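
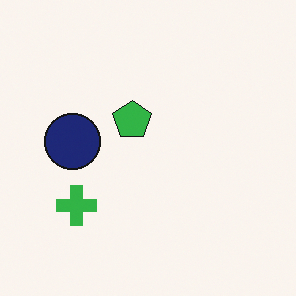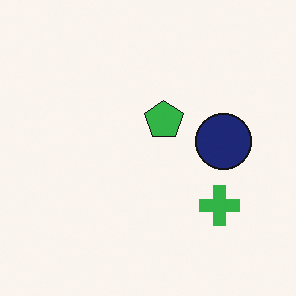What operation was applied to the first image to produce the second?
The second image is the first flipped horizontally (left ↔ right).

The navy circle is in the left of the first image and the right of the second — shapes on opposite sides of the vertical midline have swapped in a mirror flip.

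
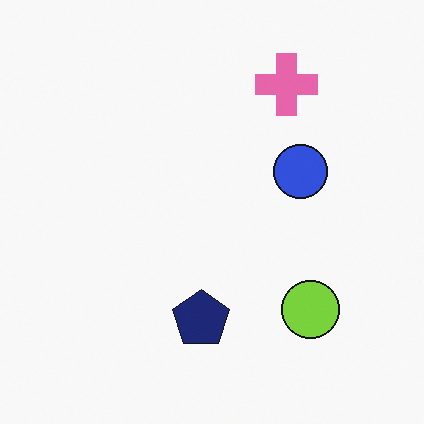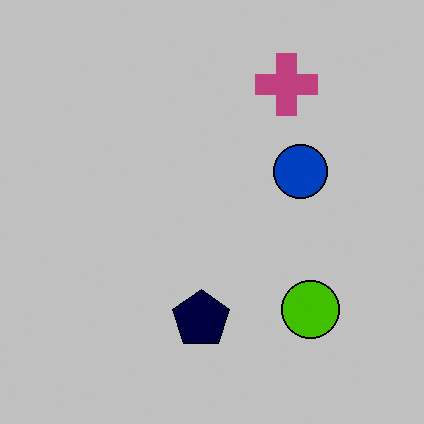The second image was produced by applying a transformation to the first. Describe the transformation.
This is the original image heavily posterized to just a handful of flat colors.

Each flat color has snapped to a coarser quantized level — most visibly, the near-white background has dropped to a flat grey.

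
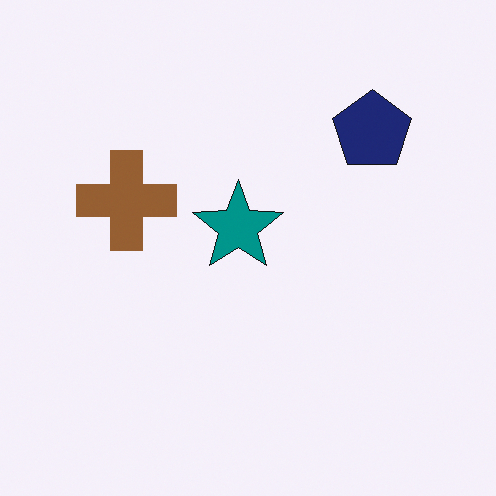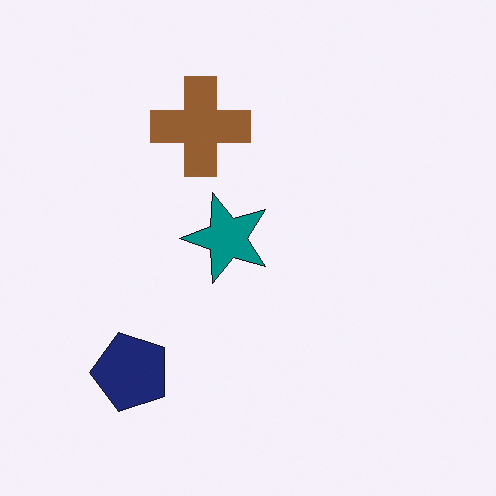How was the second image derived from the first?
Transposed (reflected across the top-left ↔ bottom-right diagonal).

Shapes have swapped their row and column positions — what was in the top-right is now in the bottom-left — a diagonal reflection.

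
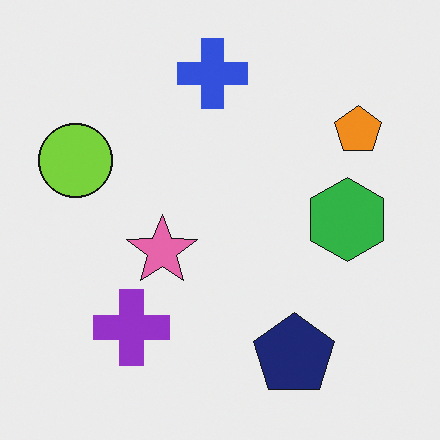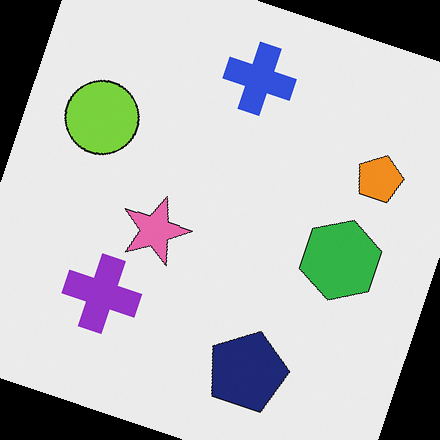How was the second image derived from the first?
It was rotated clockwise by a clearly visible amount.

Every shape is tilted by the same angle and the image corners show triangular fill wedges — a whole-image rotation by a non-right angle.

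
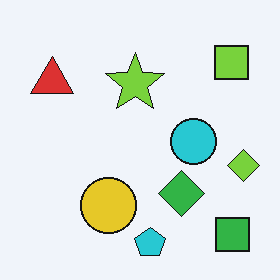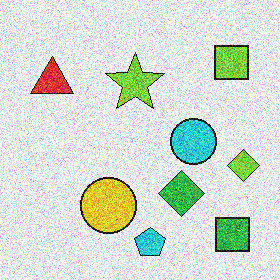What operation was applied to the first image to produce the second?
The transformation is: degraded with a thick layer of grain.

Random speckle covers the whole image, including the flat background.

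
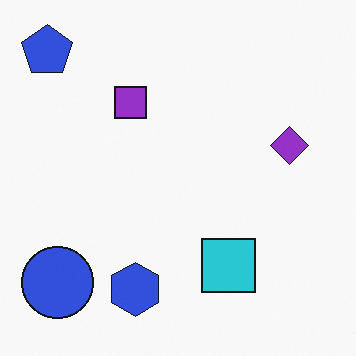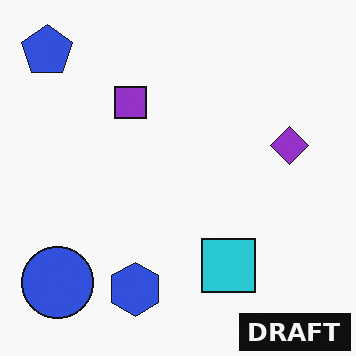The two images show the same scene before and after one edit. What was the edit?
This is the original image watermarked with the text "DRAFT" in the lower-right corner.

A dark label reading "DRAFT" appears in the lower-right corner.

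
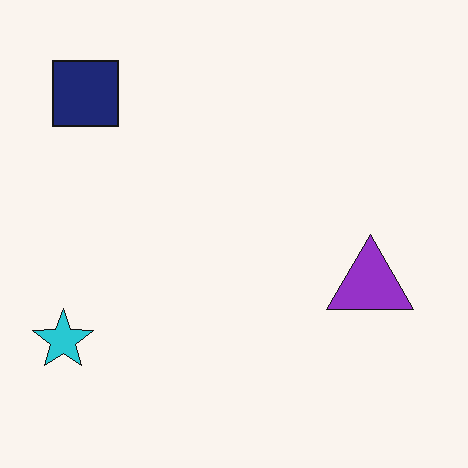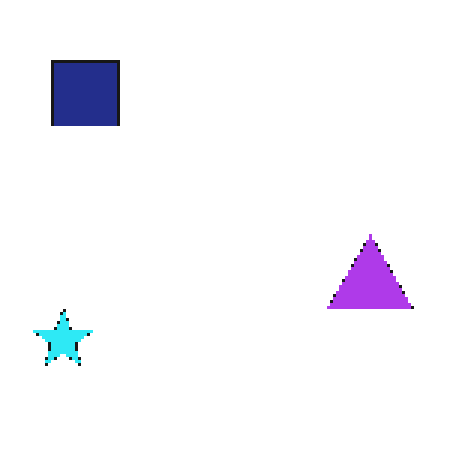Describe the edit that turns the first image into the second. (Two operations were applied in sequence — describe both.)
The second image is the first slightly brightened, then lightly pixelated (a mild mosaic effect).

Every pixel — background and shapes alike — is uniformly brightened. Shapes are reduced to large square blocks; fine edges and outlines are lost — a downscale-then-upscale (mosaic) effect.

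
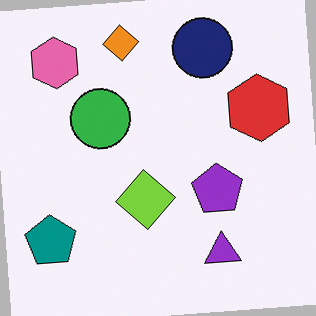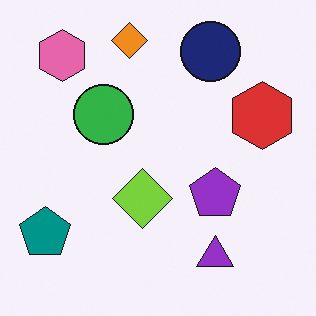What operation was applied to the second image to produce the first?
Rotated counter-clockwise by a small amount.

Every shape is tilted by the same angle and the image corners show triangular fill wedges — a whole-image rotation by a non-right angle.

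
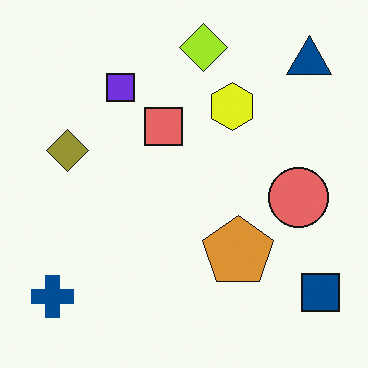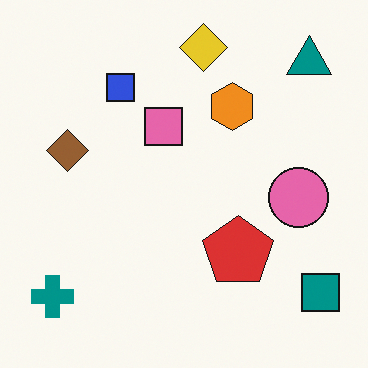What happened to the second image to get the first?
This is the original image hue-shifted by a small amount.

Every shape's color has rotated by the same amount around the hue wheel — a uniform hue shift.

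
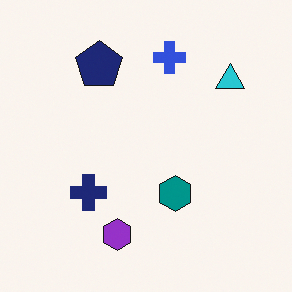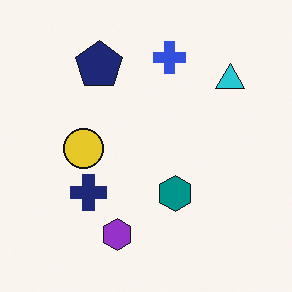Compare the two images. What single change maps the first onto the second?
The transformation is: overlaid with an additional yellow circle.

A yellow circle appears in the second image that is absent from the first.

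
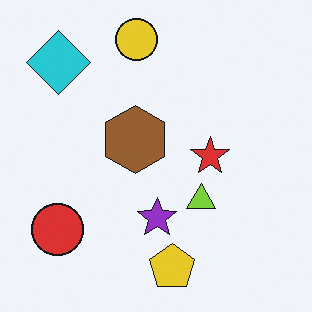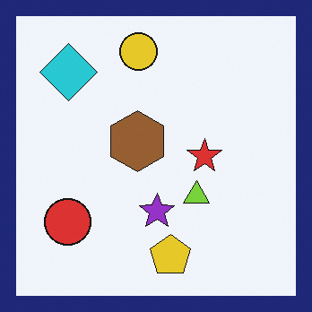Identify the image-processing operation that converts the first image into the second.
It was framed with a navy border.

A solid navy frame runs around the edge of the second image, with the content slightly shrunk inside it.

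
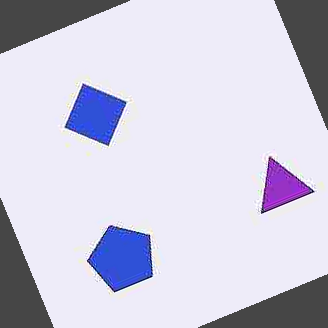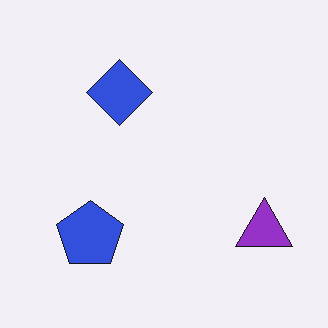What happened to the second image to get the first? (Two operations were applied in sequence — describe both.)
The image was degraded with heavy JPEG compression, then rotated counter-clockwise by a moderate amount.

Blocky 8×8 compression artifacts appear around shape edges and the flat background shows ringing — characteristic JPEG degradation. Every shape is tilted by the same angle and the image corners show triangular fill wedges — a whole-image rotation by a non-right angle.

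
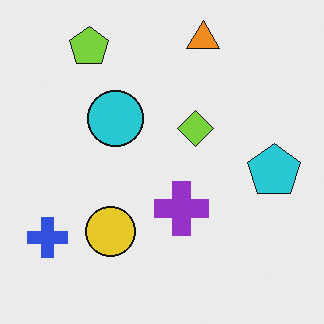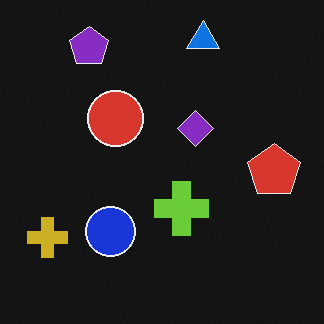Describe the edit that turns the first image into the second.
This is the original image color-inverted (negative).

The light background has become dark and every shape's color is its complement — a photographic negative.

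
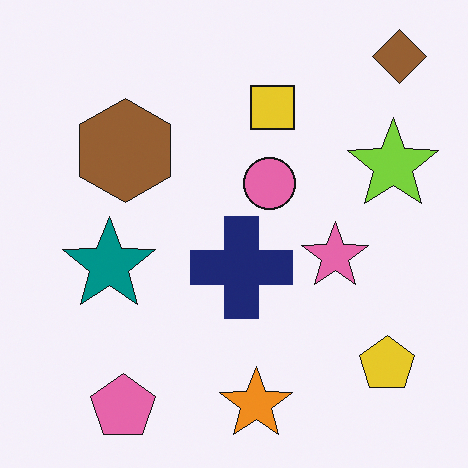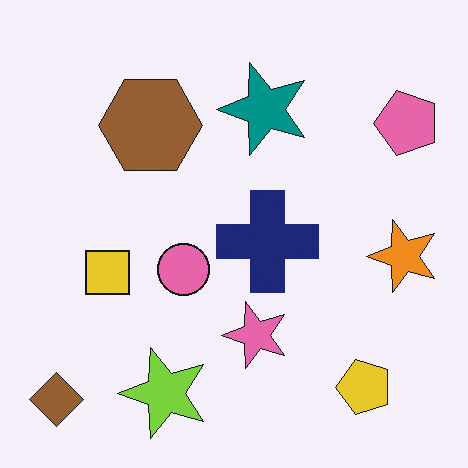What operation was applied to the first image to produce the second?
Transposed (reflected across the top-left ↔ bottom-right diagonal).

Shapes have swapped their row and column positions — what was in the top-right is now in the bottom-left — a diagonal reflection.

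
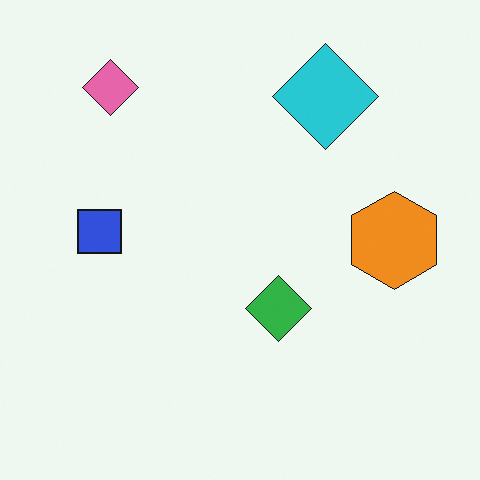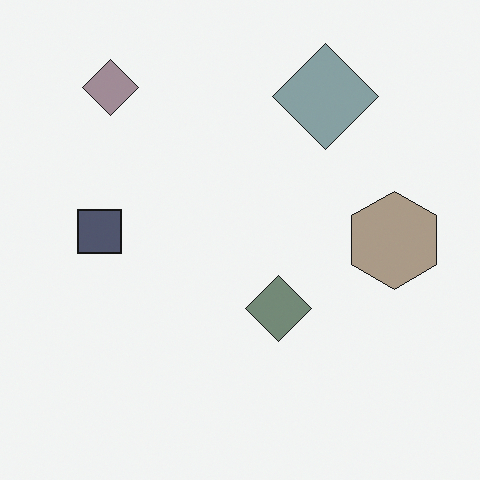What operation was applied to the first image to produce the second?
The transformation is: made much more muted (saturation change).

All colors are more muted and greyish — a global saturation change.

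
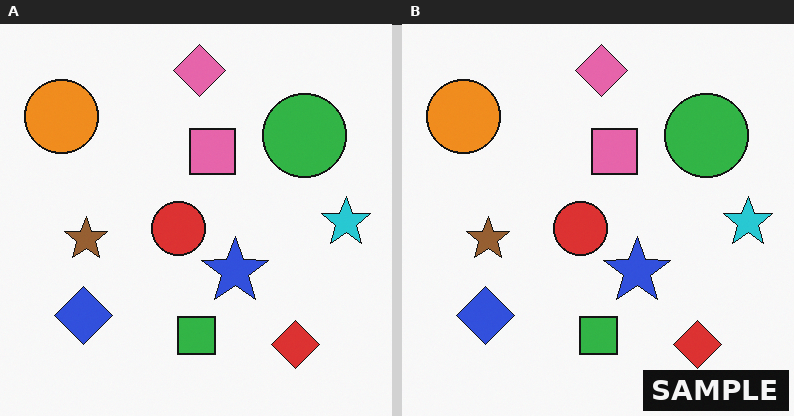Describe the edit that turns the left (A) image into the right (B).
The image was watermarked with the text "SAMPLE" in the lower-right corner.

A dark label reading "SAMPLE" appears in the lower-right corner.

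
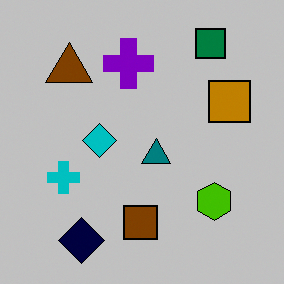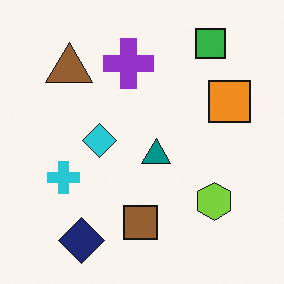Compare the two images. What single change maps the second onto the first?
It was aggressively posterized.

Each flat color has snapped to a coarser quantized level — most visibly, the near-white background has dropped to a flat grey.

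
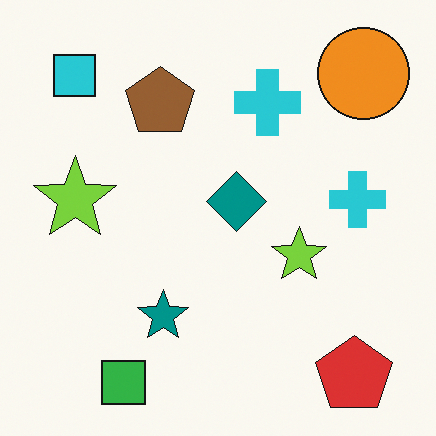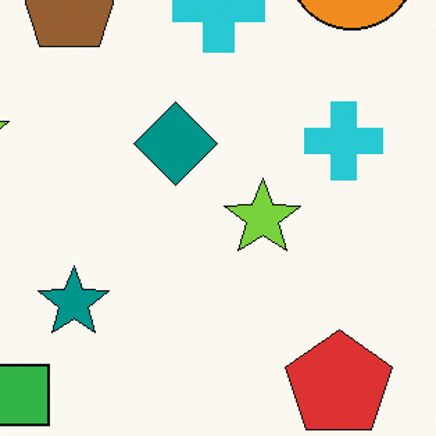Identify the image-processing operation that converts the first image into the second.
The second image is the first cropped slightly and scaled back up.

The visible shapes are larger and the field of view is narrower; shapes near the original edges may be partly or wholly outside the frame — a crop-and-rescale.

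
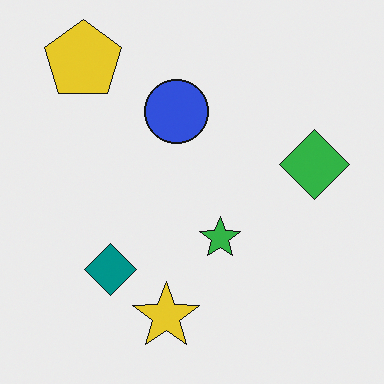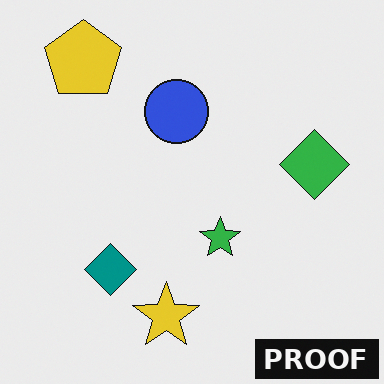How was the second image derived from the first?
The transformation is: watermarked with the text "PROOF" in the lower-right corner.

A dark label reading "PROOF" appears in the lower-right corner.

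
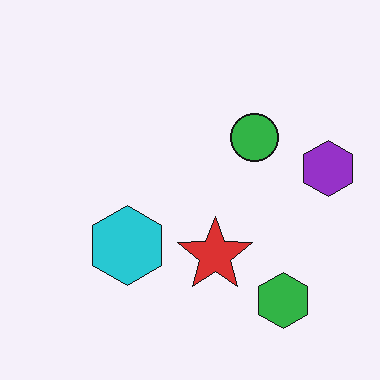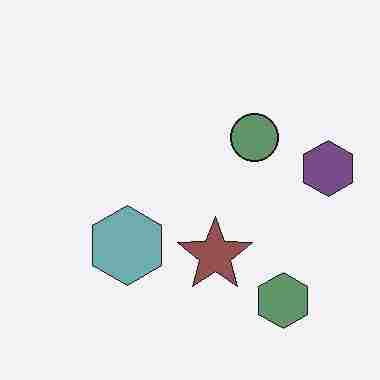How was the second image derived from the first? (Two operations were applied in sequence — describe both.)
The image was heavily desaturated, then degraded with heavy JPEG compression.

All colors are more muted and greyish — a global saturation change. Blocky 8×8 compression artifacts appear around shape edges and the flat background shows ringing — characteristic JPEG degradation.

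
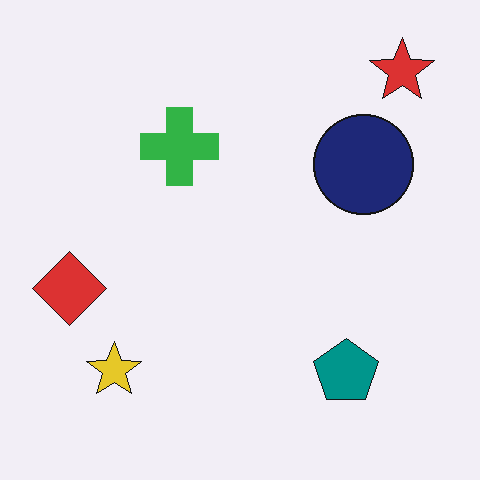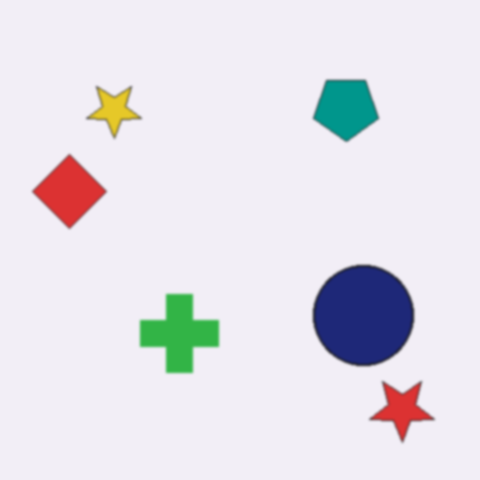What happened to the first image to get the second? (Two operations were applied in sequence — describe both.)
This is the original image slightly softened, then flipped vertically (top ↔ bottom).

Shape edges and outlines are uniformly softened across the whole image. The red star is in the top-right of the first image and the bottom-right of the second — shapes on opposite sides of the horizontal midline have swapped in a mirror flip.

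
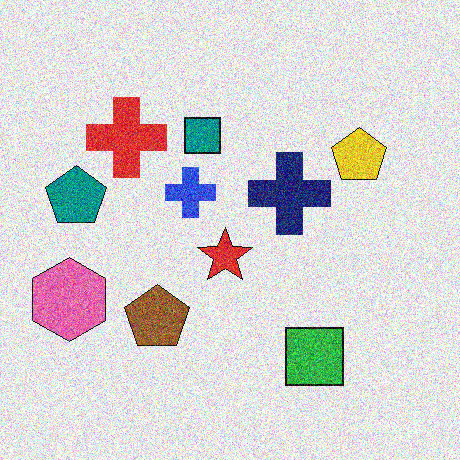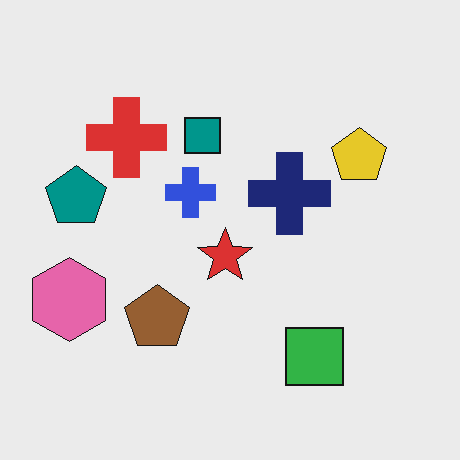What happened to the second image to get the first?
The image was degraded with a thick layer of grain.

Random speckle covers the whole image, including the flat background.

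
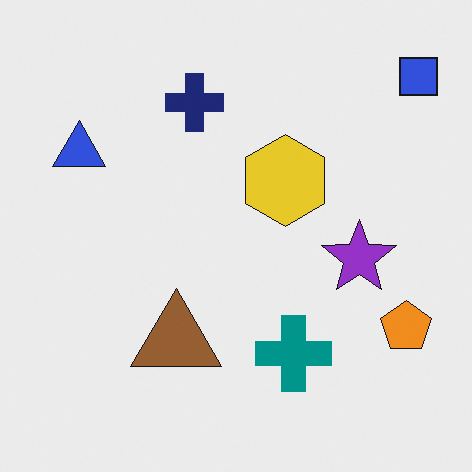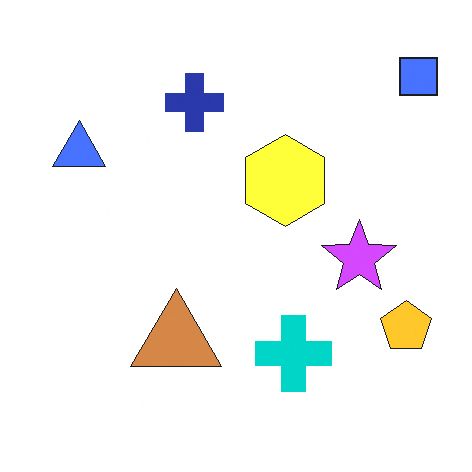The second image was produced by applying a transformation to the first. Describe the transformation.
The second image is the first substantially brightened.

Every pixel — background and shapes alike — is uniformly brightened.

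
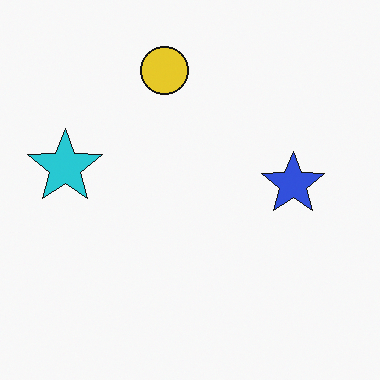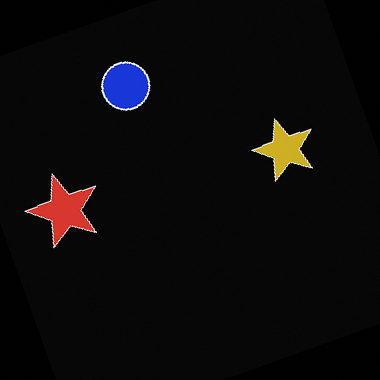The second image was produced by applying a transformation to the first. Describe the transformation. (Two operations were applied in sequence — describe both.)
This is the original image color-inverted (negative), then rotated counter-clockwise by a clearly visible amount.

The light background has become dark and every shape's color is its complement — a photographic negative. Every shape is tilted by the same angle and the image corners show triangular fill wedges — a whole-image rotation by a non-right angle.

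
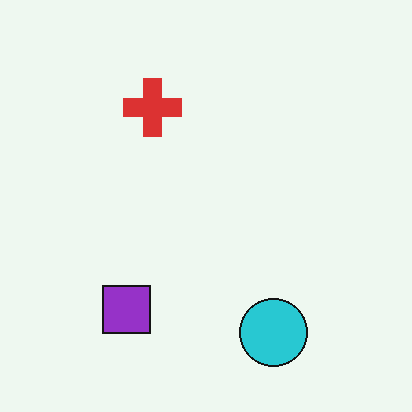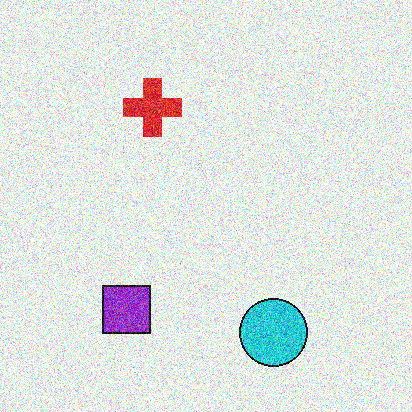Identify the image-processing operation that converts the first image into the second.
The image was degraded with heavy additive noise.

Random speckle covers the whole image, including the flat background.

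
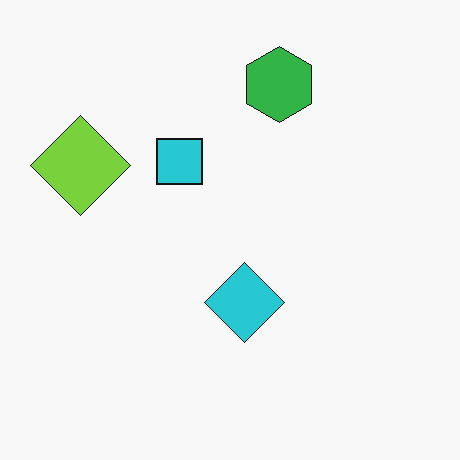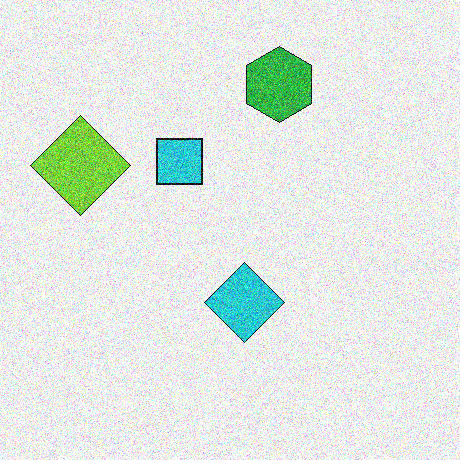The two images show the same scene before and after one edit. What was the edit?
It was degraded with a thick layer of grain.

Random speckle covers the whole image, including the flat background.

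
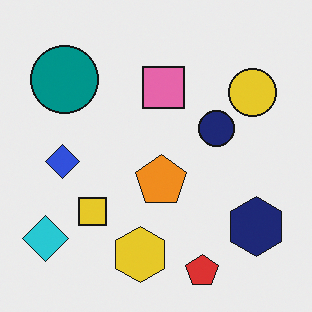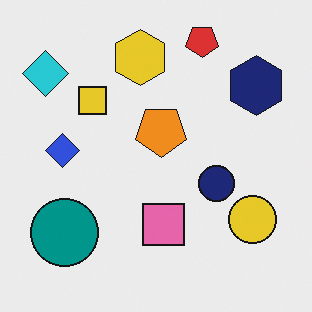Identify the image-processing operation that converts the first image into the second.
The second image is the first flipped vertically (top ↔ bottom).

The red pentagon is in the bottom of the first image and the top of the second — shapes on opposite sides of the horizontal midline have swapped in a mirror flip.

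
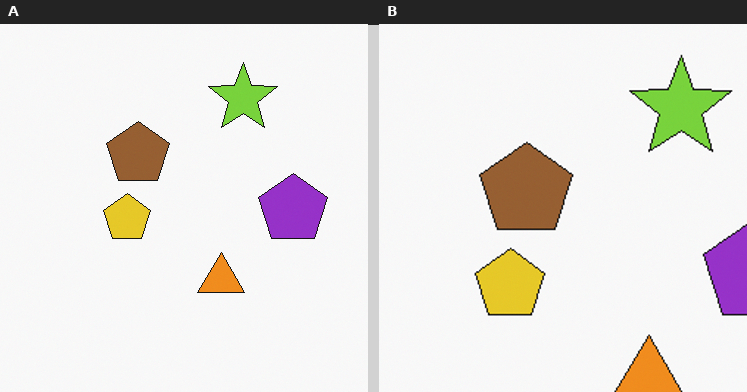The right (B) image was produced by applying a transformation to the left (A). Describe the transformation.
This is the original image cropped to a modestly smaller region and rescaled.

The visible shapes are larger and the field of view is narrower; shapes near the original edges may be partly or wholly outside the frame — a crop-and-rescale.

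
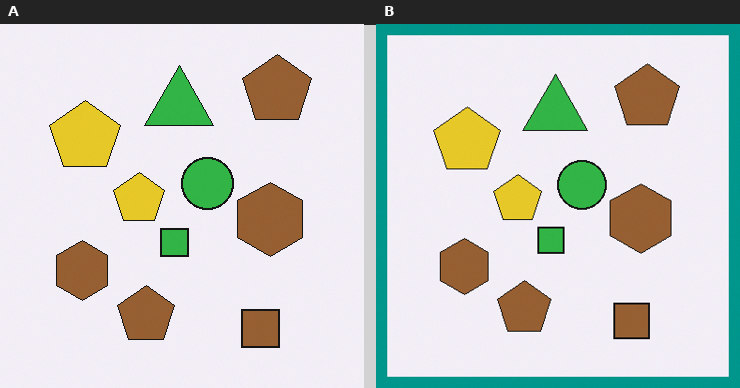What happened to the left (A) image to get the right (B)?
Framed with a teal border.

A solid teal frame runs around the edge of the right (B) image, with the content slightly shrunk inside it.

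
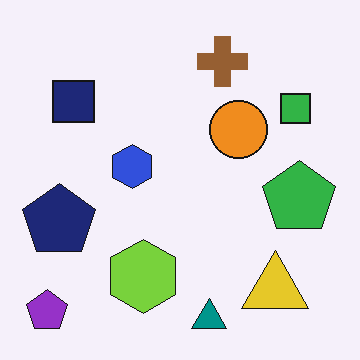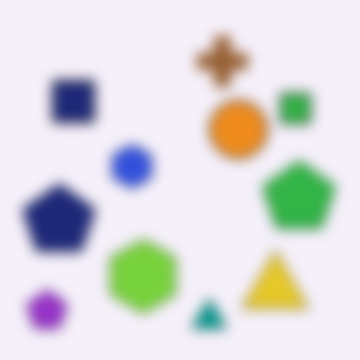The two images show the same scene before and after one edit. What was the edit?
It was heavily blurred.

Shape edges and outlines are uniformly softened across the whole image.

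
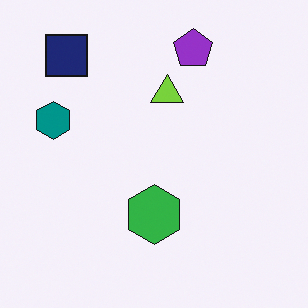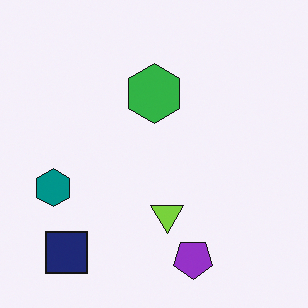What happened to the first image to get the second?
The second image is the first flipped vertically (top ↔ bottom).

The purple pentagon is in the top of the first image and the bottom of the second — shapes on opposite sides of the horizontal midline have swapped in a mirror flip.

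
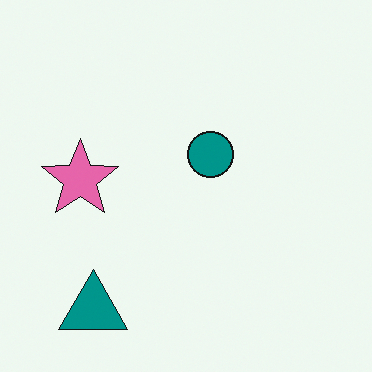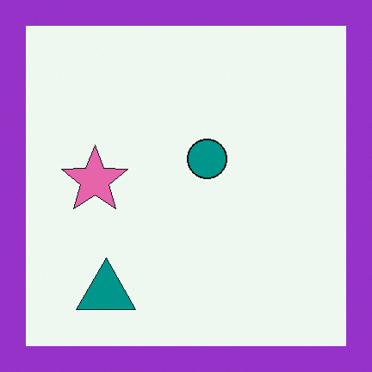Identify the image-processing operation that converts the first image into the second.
The second image is the first framed with a purple border.

A solid purple frame runs around the edge of the second image, with the content slightly shrunk inside it.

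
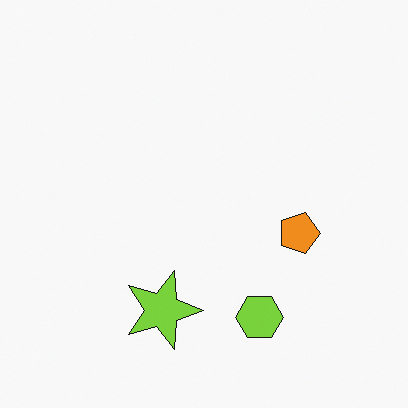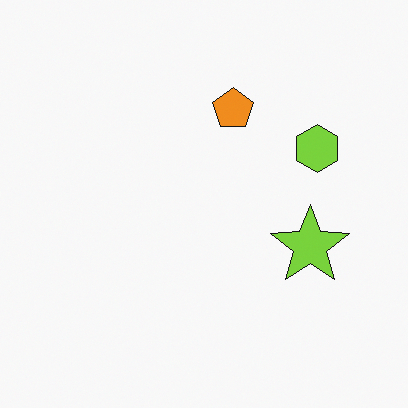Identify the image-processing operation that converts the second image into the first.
The first image is the second rotated 90° clockwise.

The lime hexagon sits in the right of the second image and the bottom of the first — consistent with a whole-image 90° clockwise rotation.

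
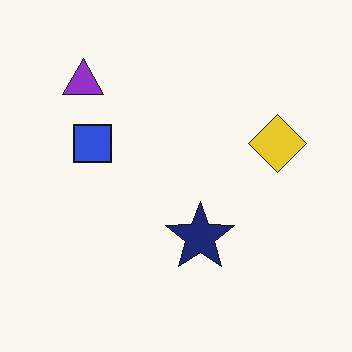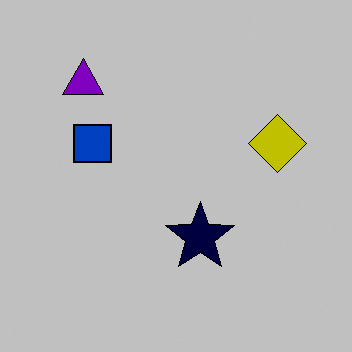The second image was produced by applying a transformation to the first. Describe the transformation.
Aggressively posterized.

Each flat color has snapped to a coarser quantized level — most visibly, the near-white background has dropped to a flat grey.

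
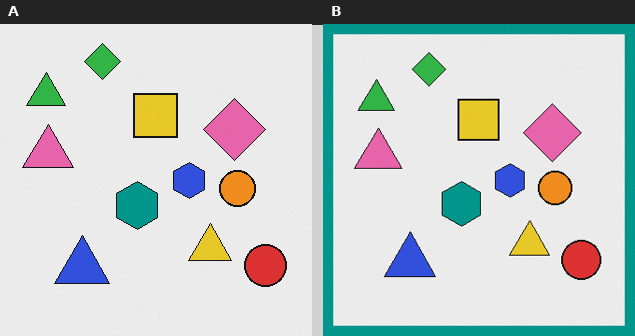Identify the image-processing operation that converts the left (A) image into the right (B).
It was framed with a teal border.

A solid teal frame runs around the edge of the right (B) image, with the content slightly shrunk inside it.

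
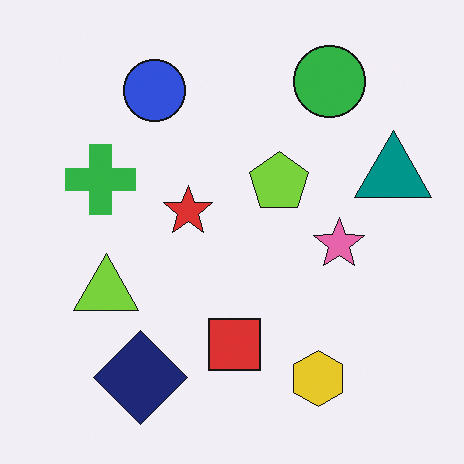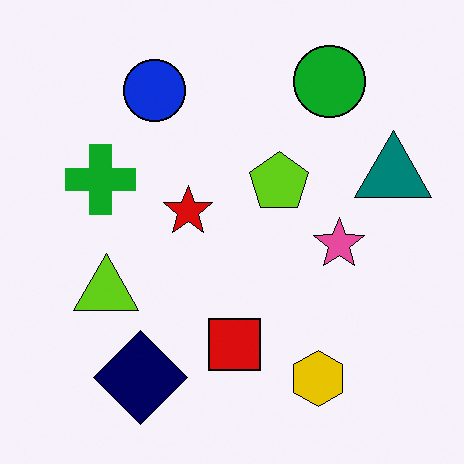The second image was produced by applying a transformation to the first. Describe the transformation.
It was given slightly increased contrast.

Tones are pushed away from mid-grey across the whole image — a global contrast change.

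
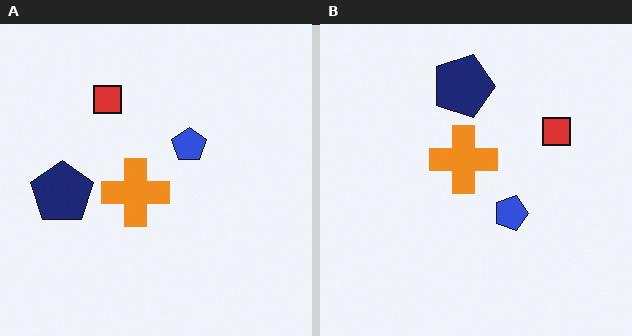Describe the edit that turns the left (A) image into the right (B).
The right (B) image is the left (A) rotated 90° clockwise.

The navy pentagon sits in the left of the left (A) image and the top of the right (B) — consistent with a whole-image 90° clockwise rotation.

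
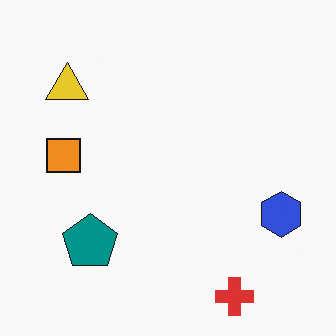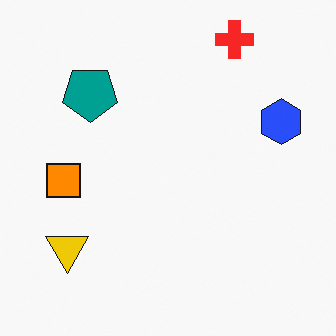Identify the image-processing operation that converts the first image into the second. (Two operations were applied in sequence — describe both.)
The image was flipped vertically (top ↔ bottom), then slightly oversaturated.

The red cross is in the bottom-right of the first image and the top-right of the second — shapes on opposite sides of the horizontal midline have swapped in a mirror flip. All colors are more vivid — a global saturation change.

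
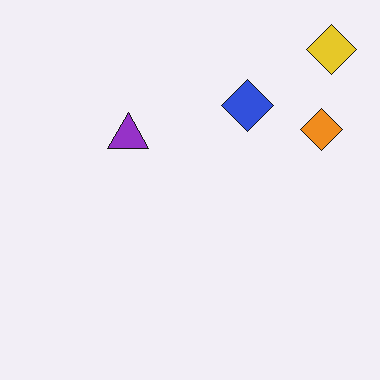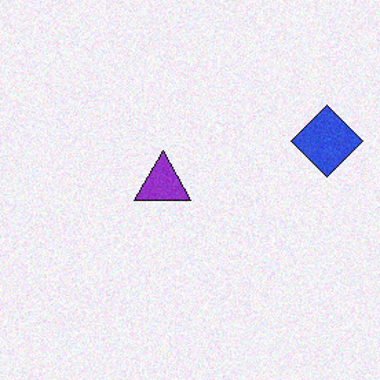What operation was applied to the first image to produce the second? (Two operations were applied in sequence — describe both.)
The second image is the first degraded with light additive noise, then cropped slightly and scaled back up.

Random speckle covers the whole image, including the flat background. The visible shapes are larger and the field of view is narrower; shapes near the original edges may be partly or wholly outside the frame — a crop-and-rescale.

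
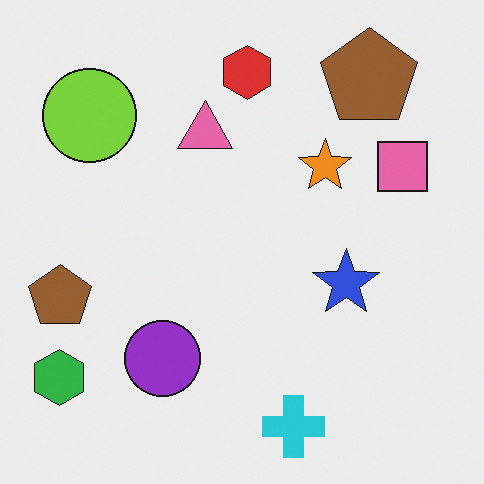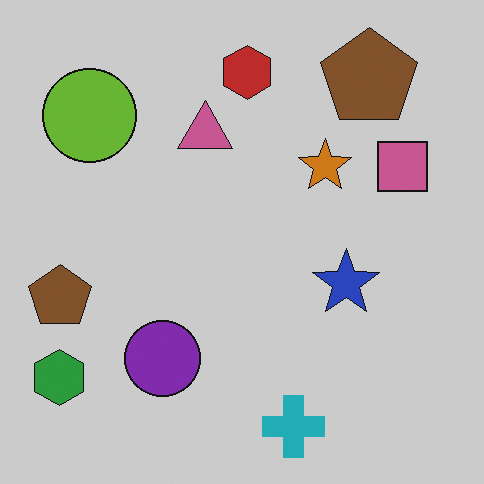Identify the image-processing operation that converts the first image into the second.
It was slightly darkened.

Every pixel — background and shapes alike — is uniformly darkened.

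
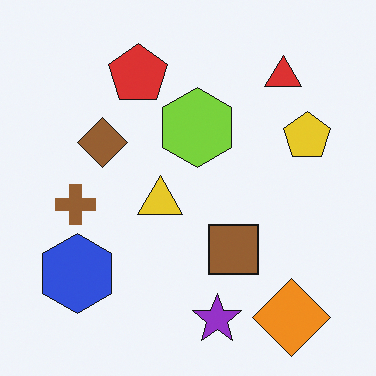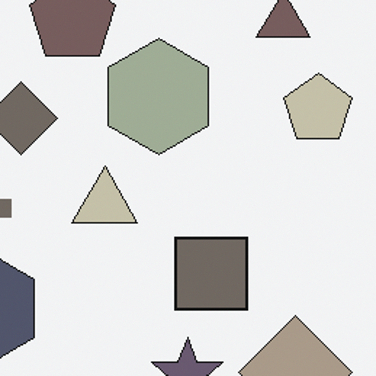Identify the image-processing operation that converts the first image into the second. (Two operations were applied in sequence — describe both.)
Cropped slightly and scaled back up, then made much more muted (saturation change).

The visible shapes are larger and the field of view is narrower; shapes near the original edges may be partly or wholly outside the frame — a crop-and-rescale. All colors are more muted and greyish — a global saturation change.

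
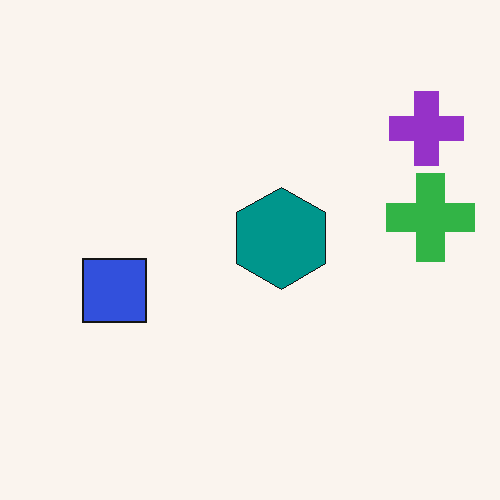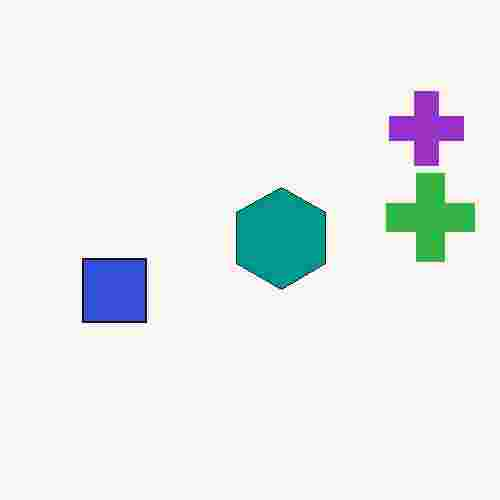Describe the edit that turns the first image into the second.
Degraded with heavy JPEG compression.

Blocky 8×8 compression artifacts appear around shape edges and the flat background shows ringing — characteristic JPEG degradation.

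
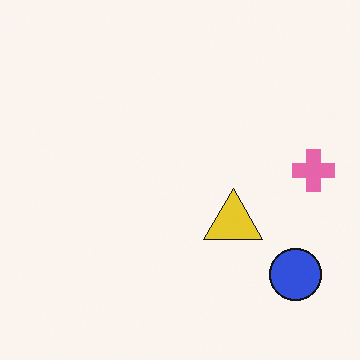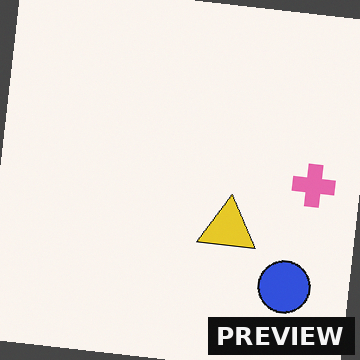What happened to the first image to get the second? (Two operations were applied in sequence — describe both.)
The image was rotated clockwise by a slight angle, then watermarked with the text "PREVIEW" in the lower-right corner.

Every shape is tilted by the same angle and the image corners show triangular fill wedges — a whole-image rotation by a non-right angle. A dark label reading "PREVIEW" appears in the lower-right corner.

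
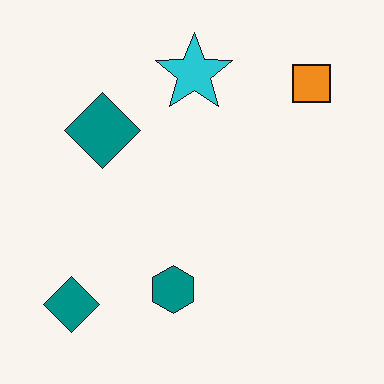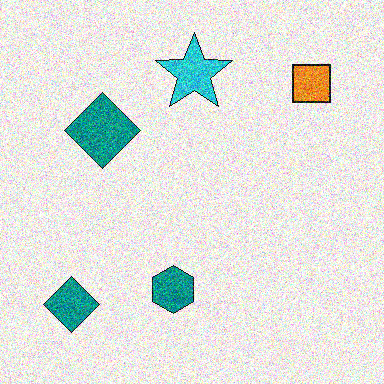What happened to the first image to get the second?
It was degraded with strong gaussian noise.

Random speckle covers the whole image, including the flat background.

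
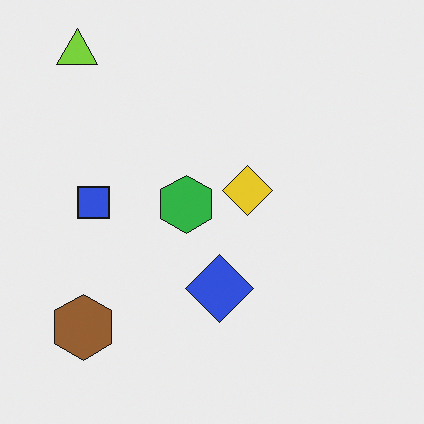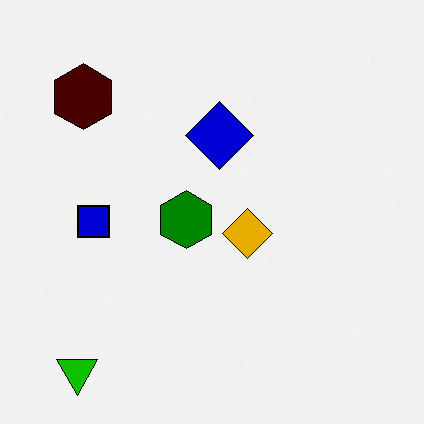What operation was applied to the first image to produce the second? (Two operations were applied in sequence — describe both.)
Boosted in contrast, then flipped vertically (top ↔ bottom).

Tones are pushed away from mid-grey across the whole image — a global contrast change. The lime triangle is in the top-left of the first image and the bottom-left of the second — shapes on opposite sides of the horizontal midline have swapped in a mirror flip.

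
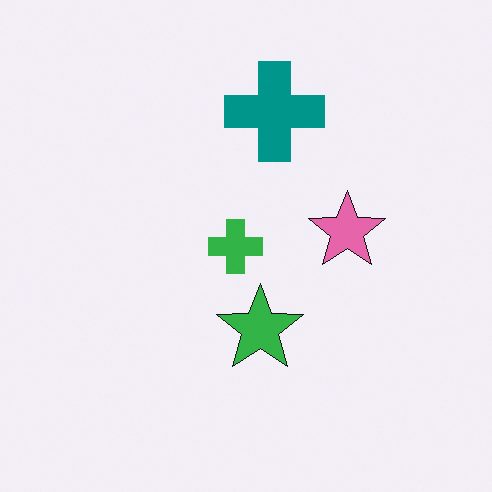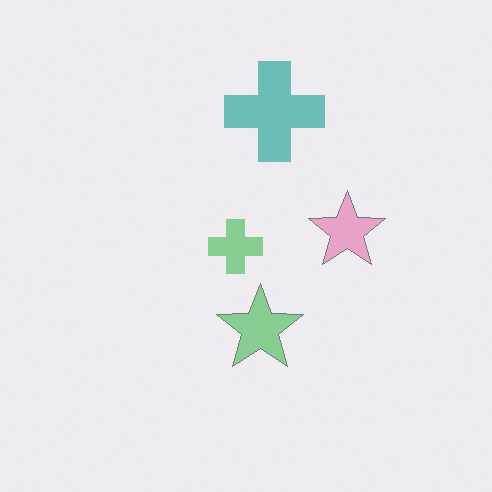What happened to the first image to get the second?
The second image is the first given much lower contrast.

Tones are pushed toward mid-grey across the whole image — a global contrast change.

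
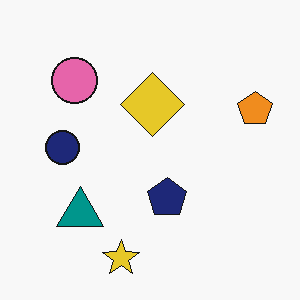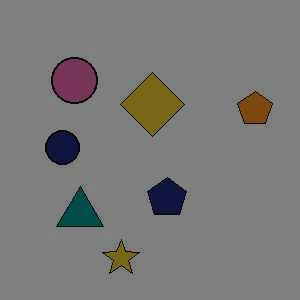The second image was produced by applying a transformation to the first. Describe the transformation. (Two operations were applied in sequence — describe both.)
The image was degraded with heavy JPEG compression, then darkened a lot.

Blocky 8×8 compression artifacts appear around shape edges and the flat background shows ringing — characteristic JPEG degradation. Every pixel — background and shapes alike — is uniformly darkened.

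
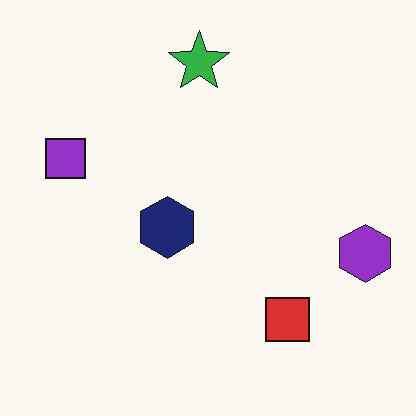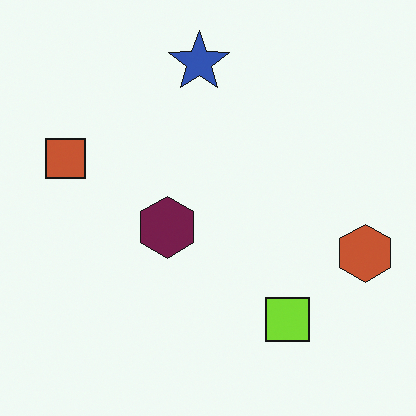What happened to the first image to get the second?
The transformation is: hue-shifted noticeably.

Every shape's color has rotated by the same amount around the hue wheel — a uniform hue shift.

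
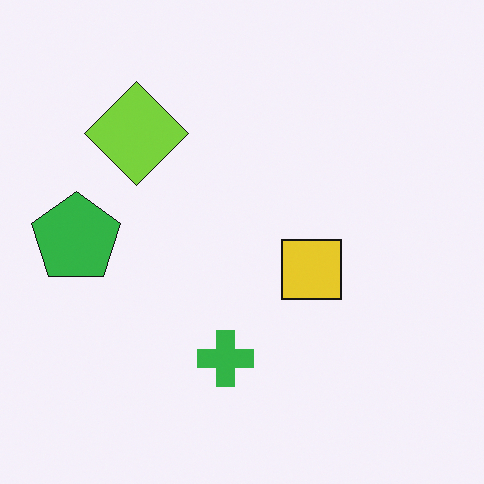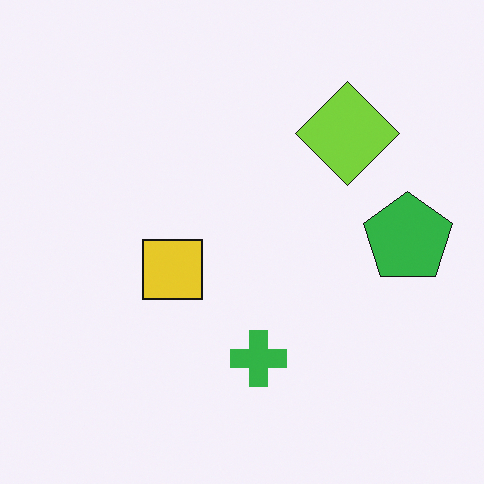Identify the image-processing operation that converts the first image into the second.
The image was flipped horizontally (left ↔ right).

The green pentagon is in the left of the first image and the right of the second — shapes on opposite sides of the vertical midline have swapped in a mirror flip.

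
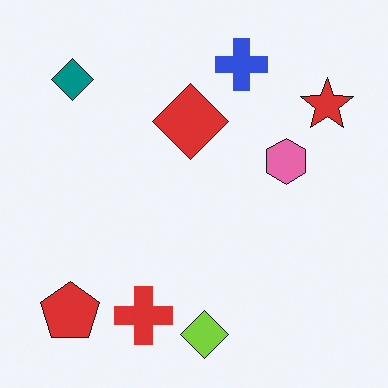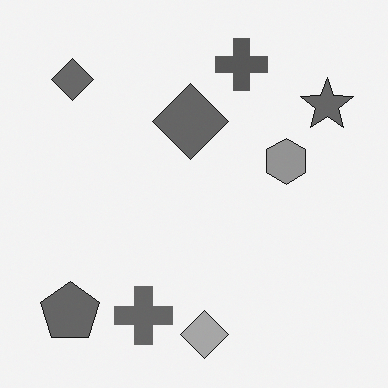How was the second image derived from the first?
It was converted to grayscale.

All color is removed — every shape is now a shade of grey.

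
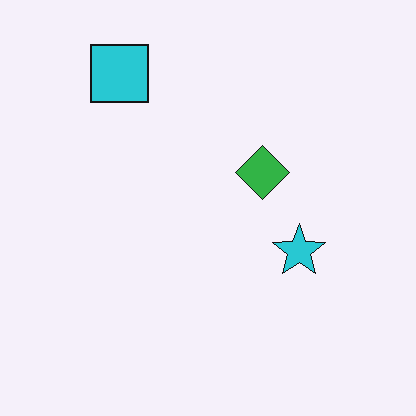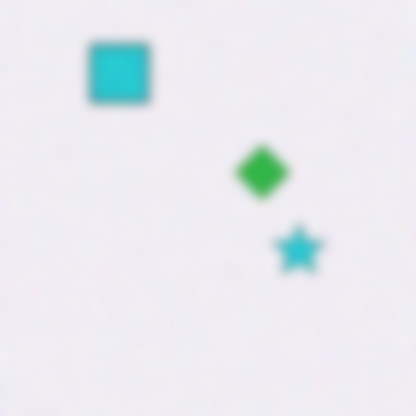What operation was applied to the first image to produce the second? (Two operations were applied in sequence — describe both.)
The second image is the first degraded with visible gaussian noise, then heavily blurred.

Random speckle covers the whole image, including the flat background. Shape edges and outlines are uniformly softened across the whole image.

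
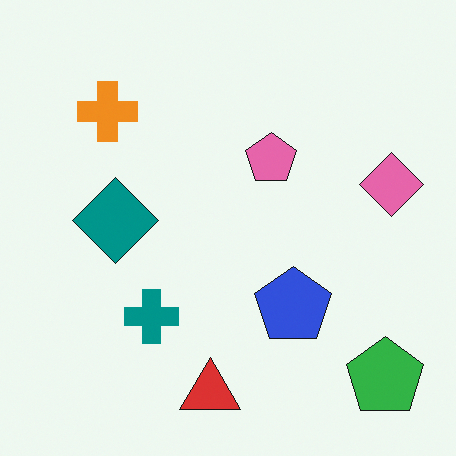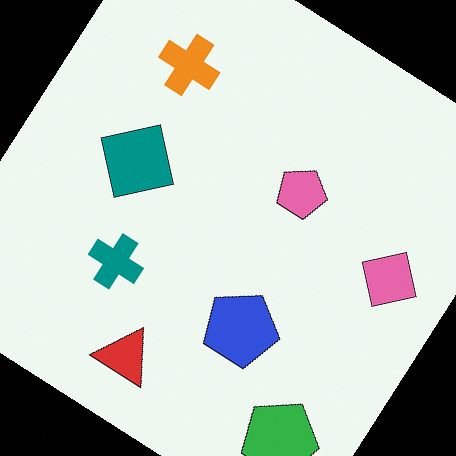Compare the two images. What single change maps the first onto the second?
The transformation is: rotated clockwise by a large amount — several tens of degrees.

Every shape is tilted by the same angle and the image corners show triangular fill wedges — a whole-image rotation by a non-right angle.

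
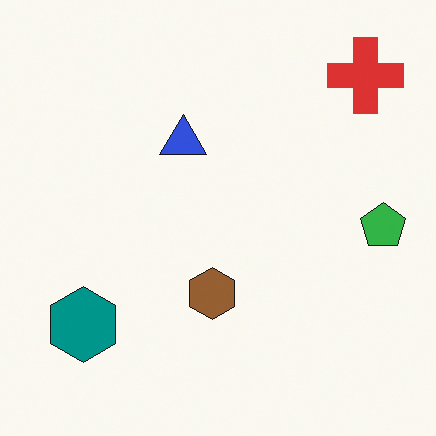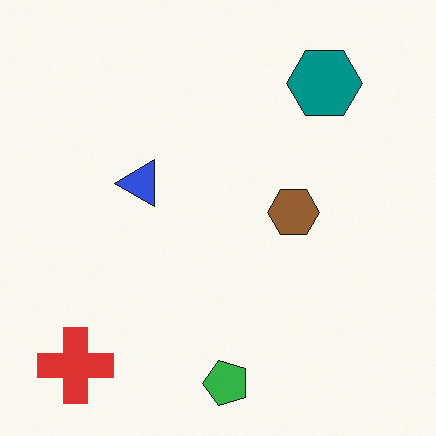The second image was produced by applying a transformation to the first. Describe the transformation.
This is the original image transposed (reflected across the top-left ↔ bottom-right diagonal).

Shapes have swapped their row and column positions — what was in the top-right is now in the bottom-left — a diagonal reflection.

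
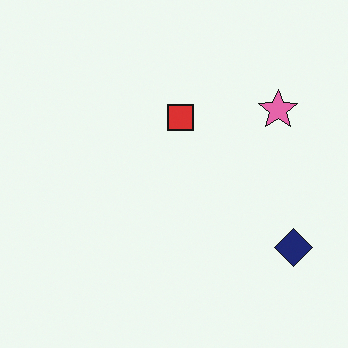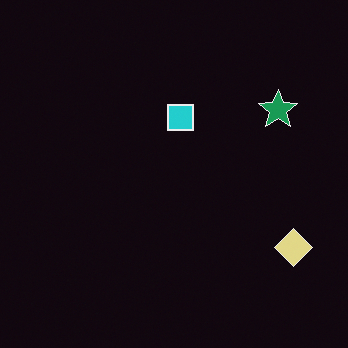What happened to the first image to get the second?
The transformation is: color-inverted (negative).

The light background has become dark and every shape's color is its complement — a photographic negative.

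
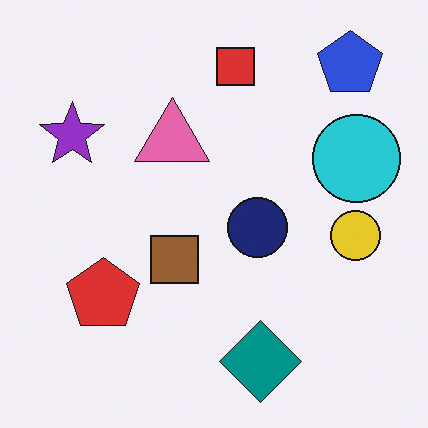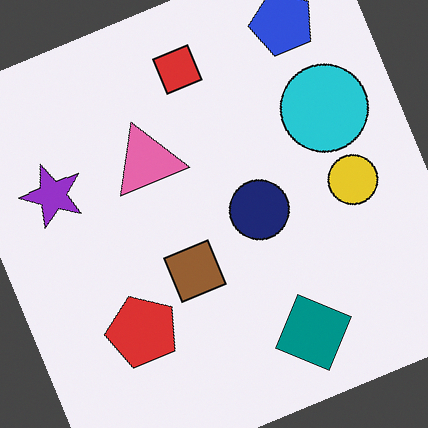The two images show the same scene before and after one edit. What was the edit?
Rotated counter-clockwise by a moderate amount.

Every shape is tilted by the same angle and the image corners show triangular fill wedges — a whole-image rotation by a non-right angle.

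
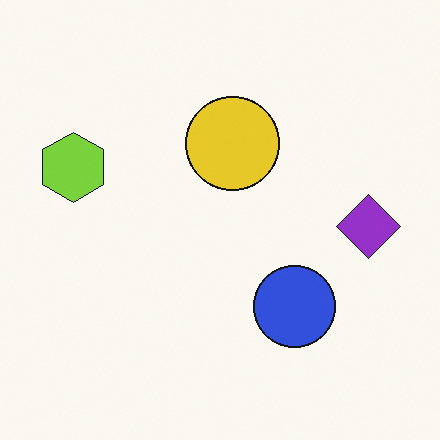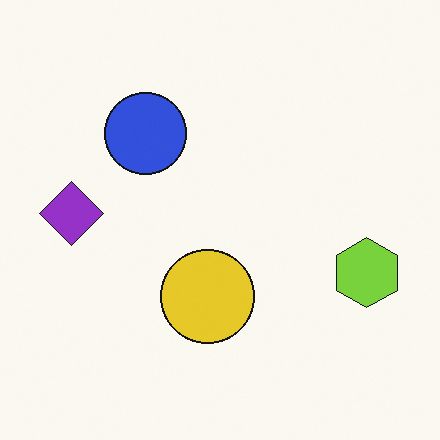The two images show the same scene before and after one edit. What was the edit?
The transformation is: rotated 180°.

The lime hexagon sits in the left of the first image and the right of the second — consistent with a whole-image 180° rotation.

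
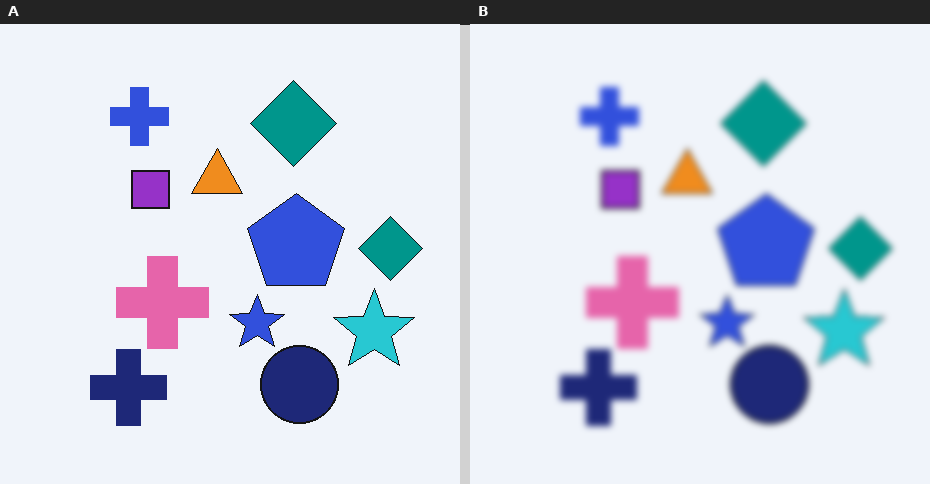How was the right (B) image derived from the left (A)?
This is the original image noticeably gaussian-blurred.

Shape edges and outlines are uniformly softened across the whole image.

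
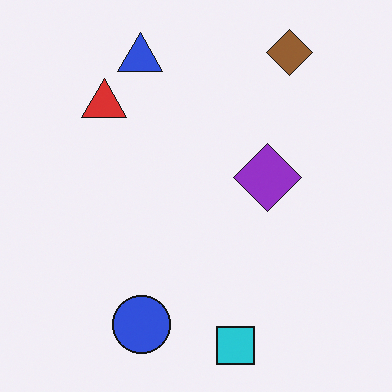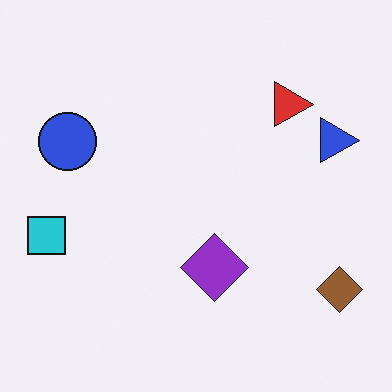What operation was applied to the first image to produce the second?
It was rotated 90° clockwise.

The brown diamond sits in the top-right of the first image and the bottom-right of the second — consistent with a whole-image 90° clockwise rotation.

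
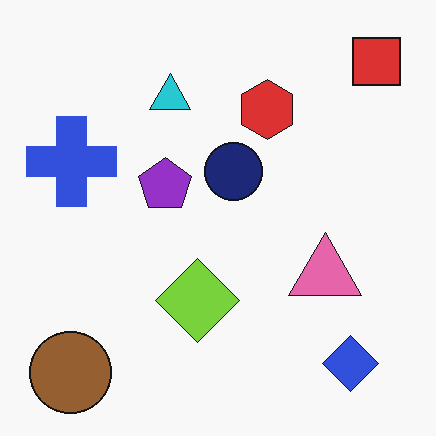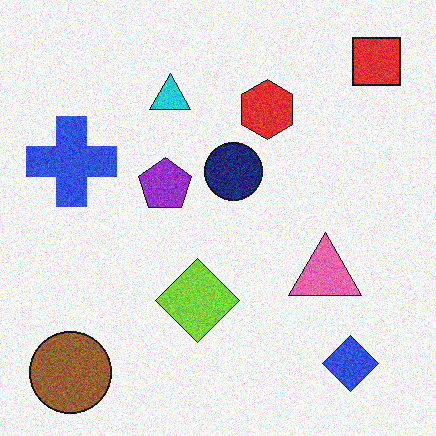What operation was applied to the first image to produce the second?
The image was degraded with moderate additive noise.

Random speckle covers the whole image, including the flat background.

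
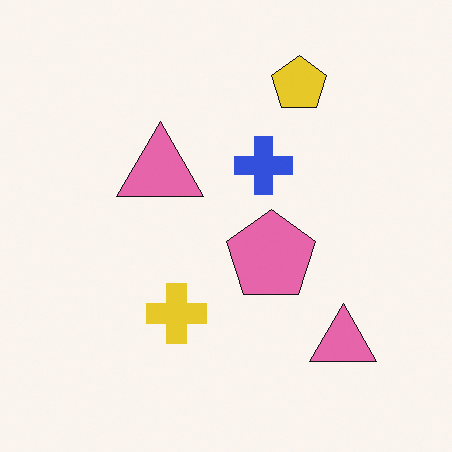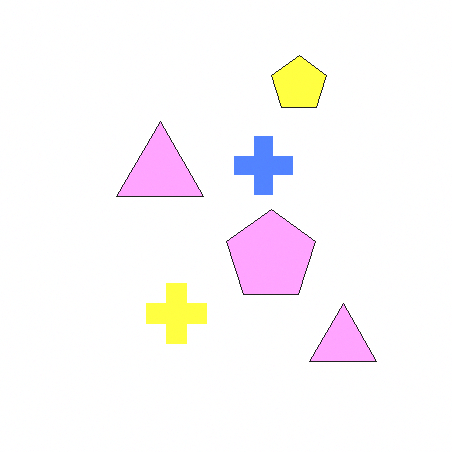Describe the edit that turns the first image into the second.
The second image is the first brightened a lot.

Every pixel — background and shapes alike — is uniformly brightened.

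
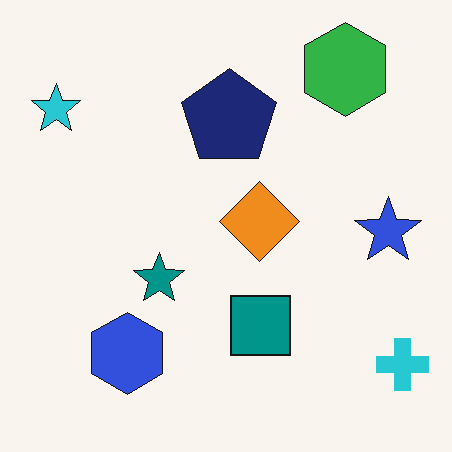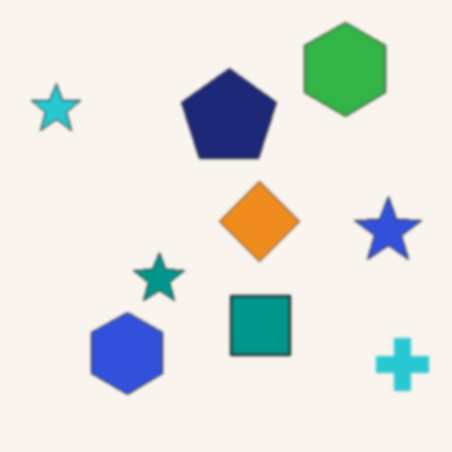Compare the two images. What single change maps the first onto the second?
The second image is the first lightly blurred.

Shape edges and outlines are uniformly softened across the whole image.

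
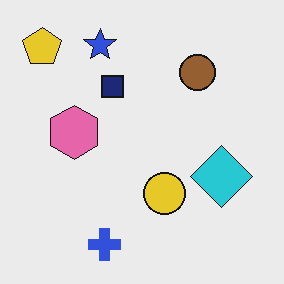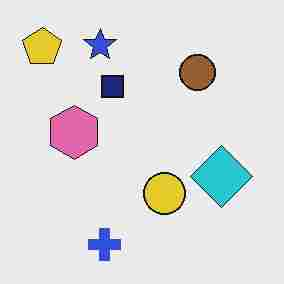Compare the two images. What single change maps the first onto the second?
The image was heavily JPEG-compressed with obvious blocking artifacts.

Blocky 8×8 compression artifacts appear around shape edges and the flat background shows ringing — characteristic JPEG degradation.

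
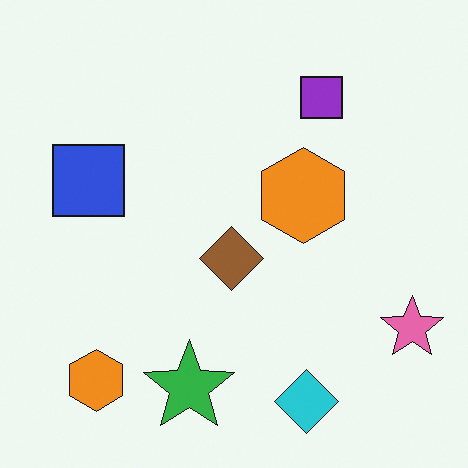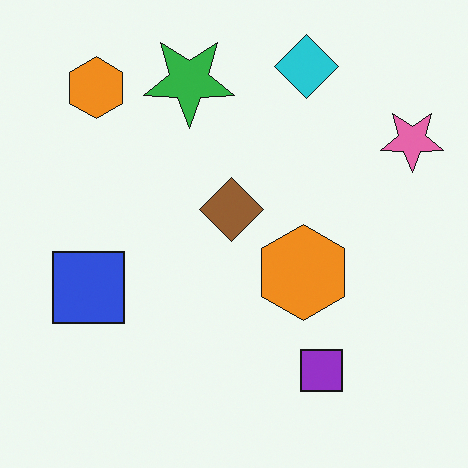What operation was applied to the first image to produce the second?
This is the original image flipped vertically (top ↔ bottom).

The cyan diamond is in the bottom of the first image and the top of the second — shapes on opposite sides of the horizontal midline have swapped in a mirror flip.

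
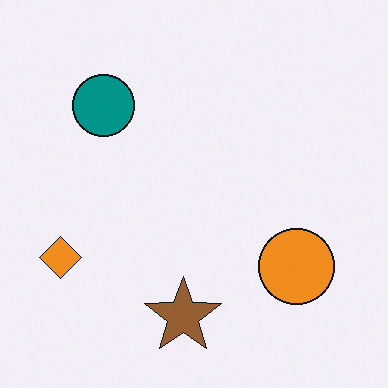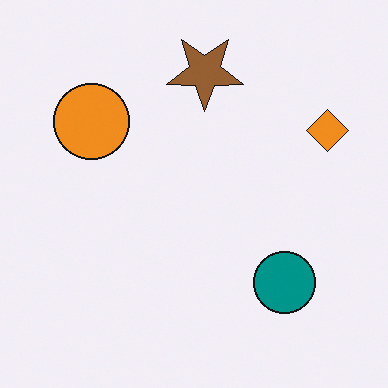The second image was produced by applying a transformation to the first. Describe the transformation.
It was rotated 180°.

The orange diamond sits in the left of the first image and the right of the second — consistent with a whole-image 180° rotation.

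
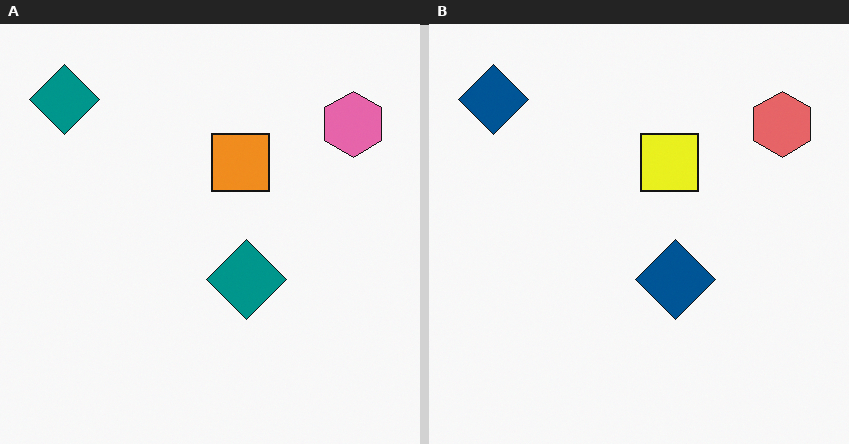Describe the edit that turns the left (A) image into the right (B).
It was hue-shifted by a small amount.

Every shape's color has rotated by the same amount around the hue wheel — a uniform hue shift.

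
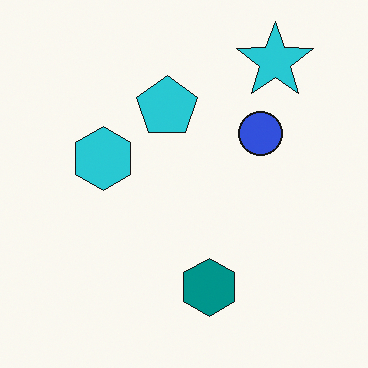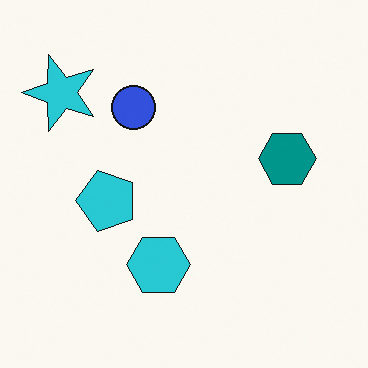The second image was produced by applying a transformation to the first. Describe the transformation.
Rotated 90° counter-clockwise.

The cyan star sits in the top-right of the first image and the top-left of the second — consistent with a whole-image 90° counter-clockwise rotation.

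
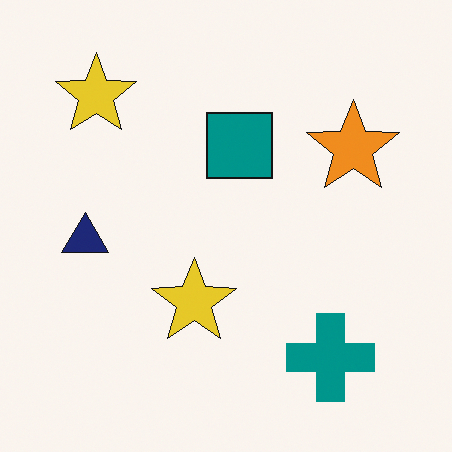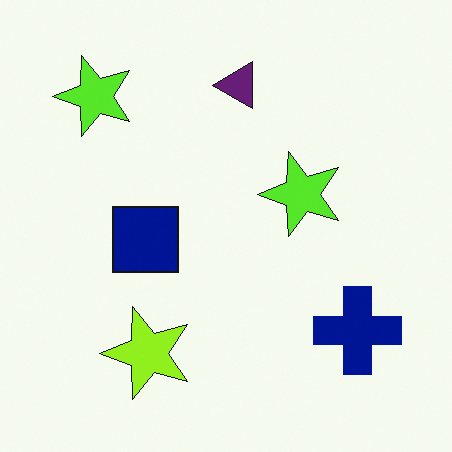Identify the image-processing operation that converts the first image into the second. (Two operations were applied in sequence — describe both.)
The image was hue-shifted slightly, then transposed (reflected across the top-left ↔ bottom-right diagonal).

Every shape's color has rotated by the same amount around the hue wheel — a uniform hue shift. Shapes have swapped their row and column positions — what was in the top-right is now in the bottom-left — a diagonal reflection.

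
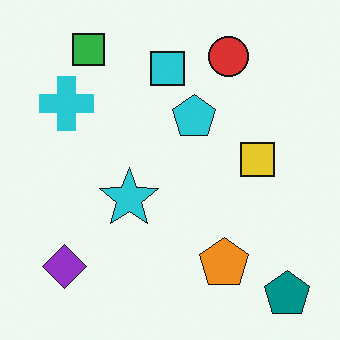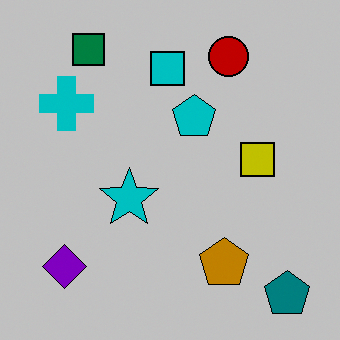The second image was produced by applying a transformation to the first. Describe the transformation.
The image was aggressively posterized.

Each flat color has snapped to a coarser quantized level — most visibly, the near-white background has dropped to a flat grey.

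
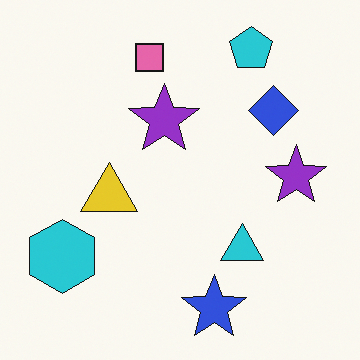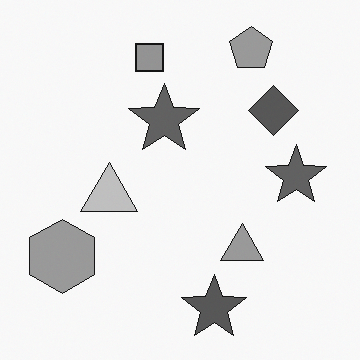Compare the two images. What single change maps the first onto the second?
The image was converted to grayscale.

All color is removed — every shape is now a shade of grey.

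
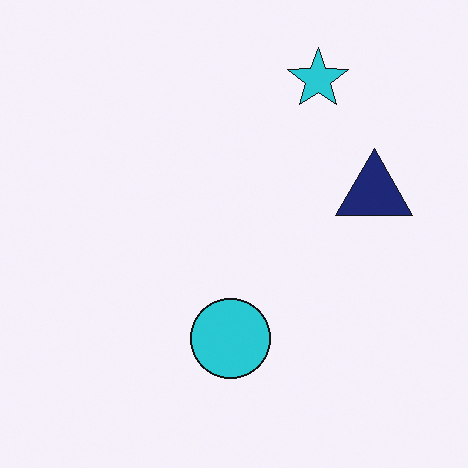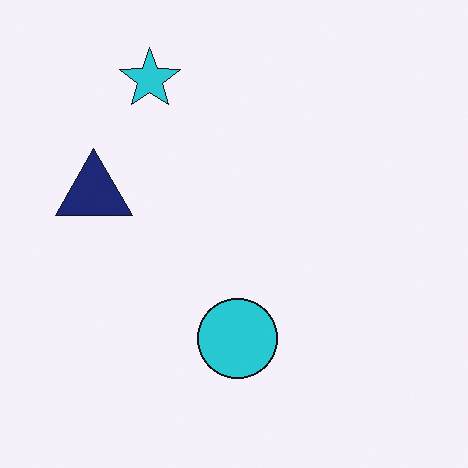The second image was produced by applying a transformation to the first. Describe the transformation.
The image was flipped horizontally (left ↔ right).

The navy triangle is in the right of the first image and the left of the second — shapes on opposite sides of the vertical midline have swapped in a mirror flip.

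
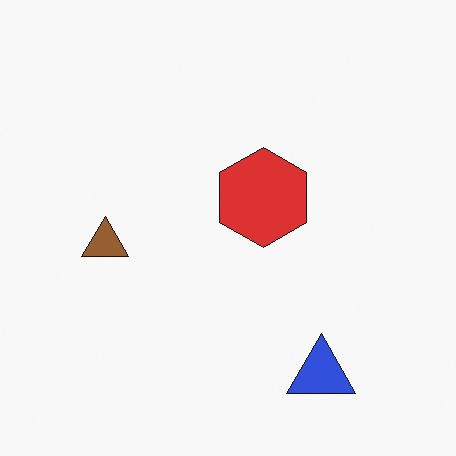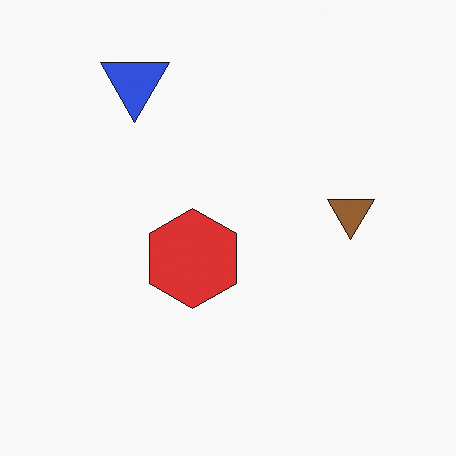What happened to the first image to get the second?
It was rotated 180°.

The blue triangle sits in the bottom-right of the first image and the top-left of the second — consistent with a whole-image 180° rotation.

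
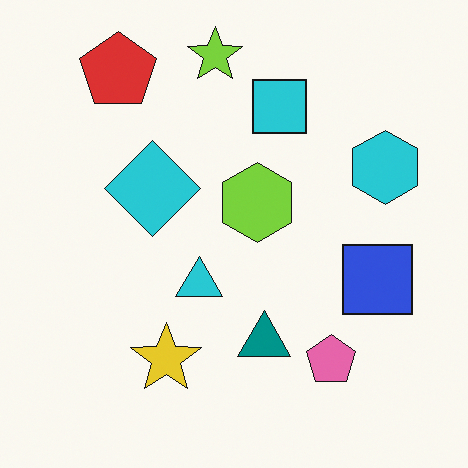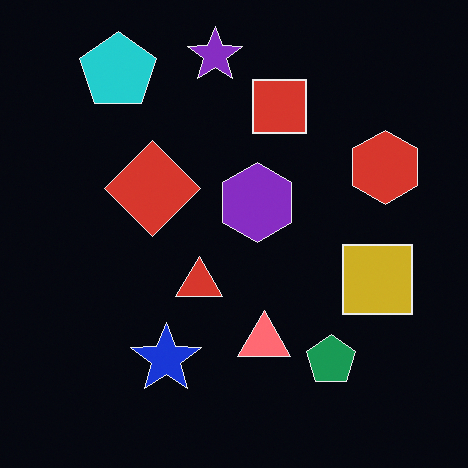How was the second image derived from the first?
The image was color-inverted (negative).

The light background has become dark and every shape's color is its complement — a photographic negative.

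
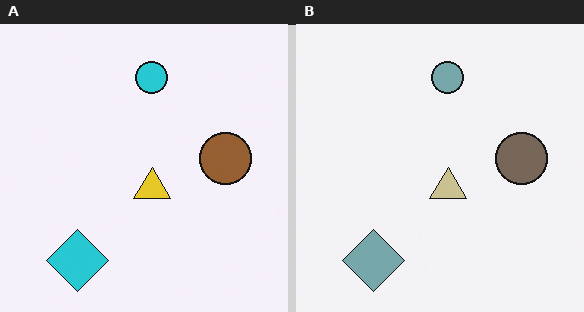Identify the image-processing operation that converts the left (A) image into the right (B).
It was heavily desaturated.

All colors are more muted and greyish — a global saturation change.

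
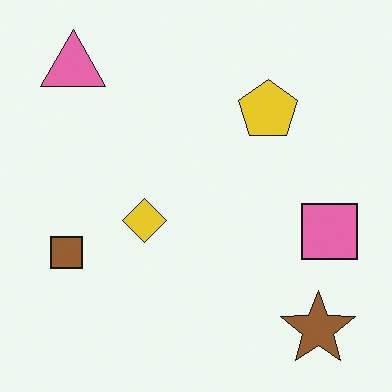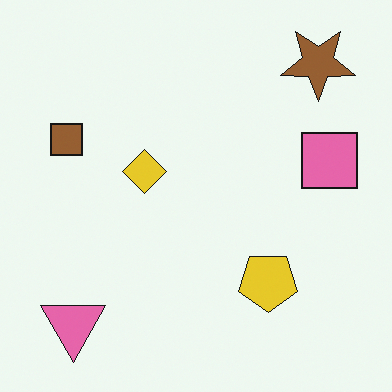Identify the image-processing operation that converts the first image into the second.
Flipped vertically (top ↔ bottom).

The brown star is in the bottom-right of the first image and the top-right of the second — shapes on opposite sides of the horizontal midline have swapped in a mirror flip.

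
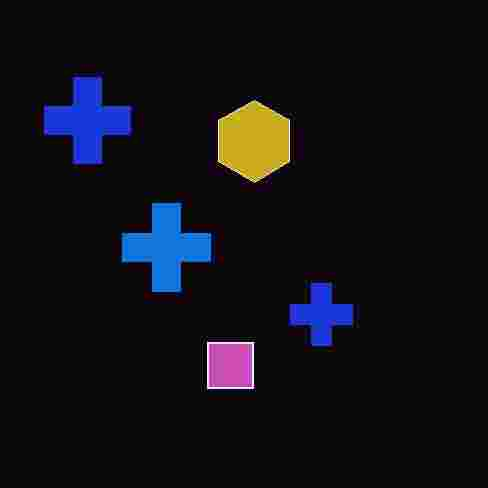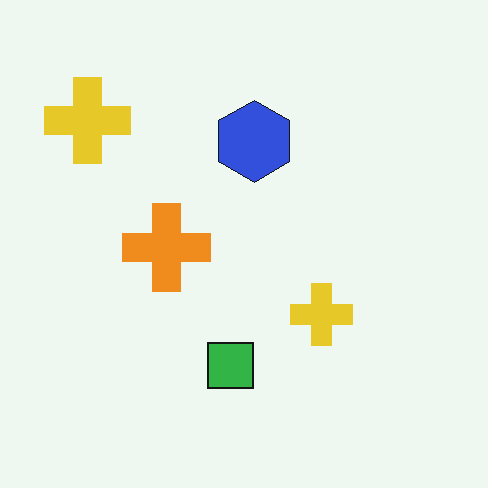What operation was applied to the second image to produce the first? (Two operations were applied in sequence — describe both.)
This is the original image color-inverted (negative), then heavily JPEG-compressed with obvious blocking artifacts.

The light background has become dark and every shape's color is its complement — a photographic negative. Blocky 8×8 compression artifacts appear around shape edges and the flat background shows ringing — characteristic JPEG degradation.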